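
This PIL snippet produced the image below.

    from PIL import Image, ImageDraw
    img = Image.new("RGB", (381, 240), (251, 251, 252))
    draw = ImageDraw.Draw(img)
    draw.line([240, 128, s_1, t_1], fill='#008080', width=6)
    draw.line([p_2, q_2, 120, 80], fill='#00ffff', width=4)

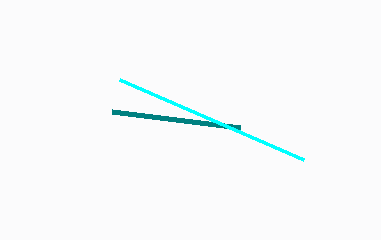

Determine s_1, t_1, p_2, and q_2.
s_1 = 112
t_1 = 112
p_2 = 304
q_2 = 160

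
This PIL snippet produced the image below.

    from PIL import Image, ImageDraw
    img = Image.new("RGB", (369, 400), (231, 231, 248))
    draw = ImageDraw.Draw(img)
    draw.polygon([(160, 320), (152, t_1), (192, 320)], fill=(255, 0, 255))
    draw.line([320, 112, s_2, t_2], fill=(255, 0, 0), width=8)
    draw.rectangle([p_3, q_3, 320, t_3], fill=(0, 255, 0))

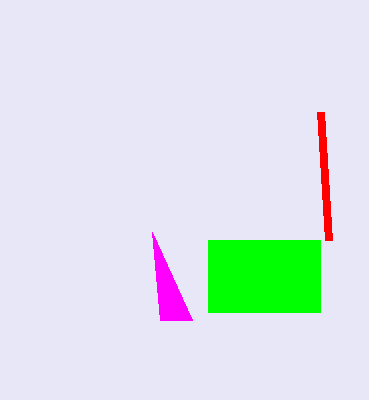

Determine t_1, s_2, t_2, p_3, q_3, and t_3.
t_1 = 232, s_2 = 328, t_2 = 240, p_3 = 208, q_3 = 240, t_3 = 312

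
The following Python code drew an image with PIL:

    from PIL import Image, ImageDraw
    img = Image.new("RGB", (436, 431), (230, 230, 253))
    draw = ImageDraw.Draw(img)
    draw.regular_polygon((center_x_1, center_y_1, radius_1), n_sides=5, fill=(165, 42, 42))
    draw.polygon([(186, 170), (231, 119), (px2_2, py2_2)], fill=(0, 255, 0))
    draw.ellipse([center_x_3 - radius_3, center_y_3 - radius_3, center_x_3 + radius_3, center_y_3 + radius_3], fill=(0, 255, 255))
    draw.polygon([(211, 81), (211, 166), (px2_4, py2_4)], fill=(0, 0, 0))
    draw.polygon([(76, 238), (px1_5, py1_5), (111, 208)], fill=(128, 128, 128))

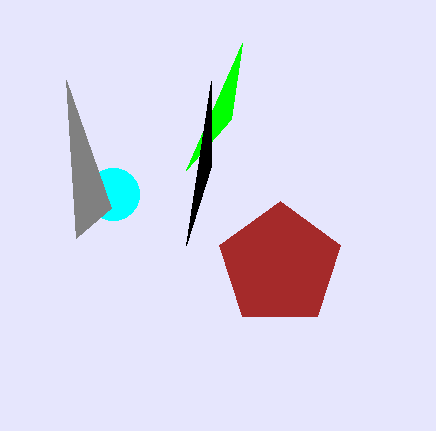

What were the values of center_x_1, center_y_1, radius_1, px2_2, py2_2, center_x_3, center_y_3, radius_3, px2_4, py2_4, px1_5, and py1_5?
center_x_1 = 280; center_y_1 = 265; radius_1 = 64; px2_2 = 242; py2_2 = 43; center_x_3 = 113; center_y_3 = 194; radius_3 = 26; px2_4 = 186; py2_4 = 245; px1_5 = 66; py1_5 = 80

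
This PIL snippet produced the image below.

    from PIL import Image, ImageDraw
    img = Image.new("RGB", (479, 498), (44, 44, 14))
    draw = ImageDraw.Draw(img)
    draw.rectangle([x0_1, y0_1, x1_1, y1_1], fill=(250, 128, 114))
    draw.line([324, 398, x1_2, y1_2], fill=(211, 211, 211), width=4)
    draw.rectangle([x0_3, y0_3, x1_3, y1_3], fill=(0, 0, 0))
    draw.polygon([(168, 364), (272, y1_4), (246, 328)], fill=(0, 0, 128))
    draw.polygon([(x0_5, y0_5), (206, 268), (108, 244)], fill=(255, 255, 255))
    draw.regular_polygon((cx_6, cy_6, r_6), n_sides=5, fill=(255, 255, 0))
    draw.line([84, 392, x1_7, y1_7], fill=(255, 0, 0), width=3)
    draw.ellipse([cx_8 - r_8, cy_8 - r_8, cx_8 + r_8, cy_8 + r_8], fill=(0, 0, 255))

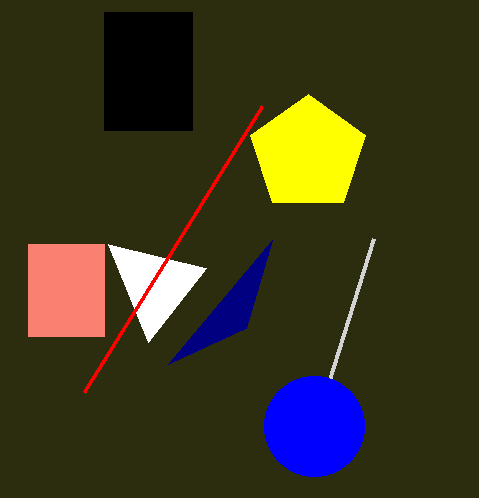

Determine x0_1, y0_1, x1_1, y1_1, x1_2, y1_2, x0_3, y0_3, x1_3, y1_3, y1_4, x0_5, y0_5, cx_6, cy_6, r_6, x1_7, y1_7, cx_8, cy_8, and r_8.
x0_1 = 28; y0_1 = 244; x1_1 = 104; y1_1 = 336; x1_2 = 374; y1_2 = 238; x0_3 = 104; y0_3 = 12; x1_3 = 192; y1_3 = 130; y1_4 = 240; x0_5 = 148; y0_5 = 342; cx_6 = 308; cy_6 = 154; r_6 = 60; x1_7 = 262; y1_7 = 106; cx_8 = 314; cy_8 = 426; r_8 = 50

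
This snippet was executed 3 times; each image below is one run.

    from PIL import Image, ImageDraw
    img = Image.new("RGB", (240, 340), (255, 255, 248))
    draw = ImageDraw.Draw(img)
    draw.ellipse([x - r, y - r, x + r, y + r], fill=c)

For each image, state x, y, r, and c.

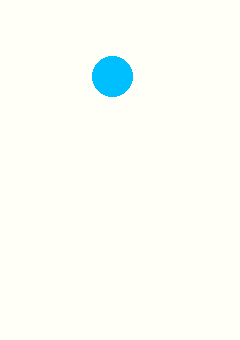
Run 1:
x = 112
y = 76
r = 20
c = 'deepskyblue'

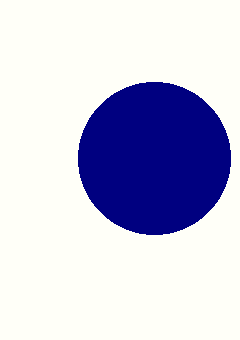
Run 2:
x = 154; y = 158; r = 76; c = 'navy'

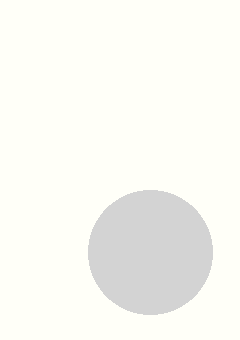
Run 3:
x = 150; y = 252; r = 62; c = 'lightgray'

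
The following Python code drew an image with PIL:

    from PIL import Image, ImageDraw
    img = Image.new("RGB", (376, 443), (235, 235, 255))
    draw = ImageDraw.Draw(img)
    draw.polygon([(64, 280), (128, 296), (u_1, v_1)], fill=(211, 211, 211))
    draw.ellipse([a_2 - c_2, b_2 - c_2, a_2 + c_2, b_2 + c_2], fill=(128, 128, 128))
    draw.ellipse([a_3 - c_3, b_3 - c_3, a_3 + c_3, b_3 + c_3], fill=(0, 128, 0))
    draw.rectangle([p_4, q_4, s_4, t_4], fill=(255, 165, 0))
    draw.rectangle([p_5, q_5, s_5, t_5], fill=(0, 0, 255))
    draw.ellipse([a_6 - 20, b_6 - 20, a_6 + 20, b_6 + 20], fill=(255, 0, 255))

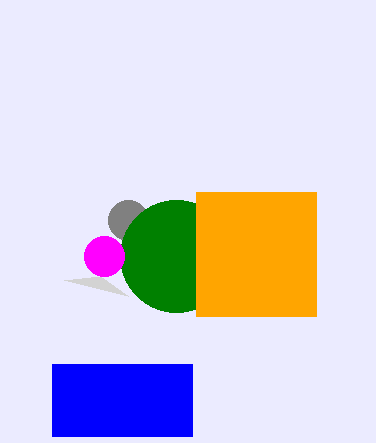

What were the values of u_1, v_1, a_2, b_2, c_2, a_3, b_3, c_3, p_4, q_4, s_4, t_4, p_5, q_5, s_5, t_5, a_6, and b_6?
u_1 = 100; v_1 = 276; a_2 = 128; b_2 = 220; c_2 = 20; a_3 = 176; b_3 = 256; c_3 = 56; p_4 = 196; q_4 = 192; s_4 = 316; t_4 = 316; p_5 = 52; q_5 = 364; s_5 = 192; t_5 = 436; a_6 = 104; b_6 = 256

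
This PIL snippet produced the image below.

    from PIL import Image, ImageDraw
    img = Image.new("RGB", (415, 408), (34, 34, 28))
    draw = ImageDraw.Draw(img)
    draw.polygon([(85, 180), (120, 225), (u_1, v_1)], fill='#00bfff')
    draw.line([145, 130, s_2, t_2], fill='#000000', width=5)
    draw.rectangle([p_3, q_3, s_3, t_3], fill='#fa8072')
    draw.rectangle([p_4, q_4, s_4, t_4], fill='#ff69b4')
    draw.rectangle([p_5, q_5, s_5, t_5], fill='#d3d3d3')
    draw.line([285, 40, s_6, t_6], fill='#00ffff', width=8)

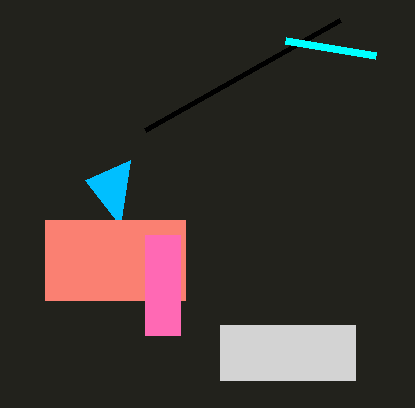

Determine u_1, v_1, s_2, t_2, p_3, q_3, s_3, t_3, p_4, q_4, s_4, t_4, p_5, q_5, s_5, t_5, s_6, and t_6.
u_1 = 130
v_1 = 160
s_2 = 340
t_2 = 20
p_3 = 45
q_3 = 220
s_3 = 185
t_3 = 300
p_4 = 145
q_4 = 235
s_4 = 180
t_4 = 335
p_5 = 220
q_5 = 325
s_5 = 355
t_5 = 380
s_6 = 375
t_6 = 55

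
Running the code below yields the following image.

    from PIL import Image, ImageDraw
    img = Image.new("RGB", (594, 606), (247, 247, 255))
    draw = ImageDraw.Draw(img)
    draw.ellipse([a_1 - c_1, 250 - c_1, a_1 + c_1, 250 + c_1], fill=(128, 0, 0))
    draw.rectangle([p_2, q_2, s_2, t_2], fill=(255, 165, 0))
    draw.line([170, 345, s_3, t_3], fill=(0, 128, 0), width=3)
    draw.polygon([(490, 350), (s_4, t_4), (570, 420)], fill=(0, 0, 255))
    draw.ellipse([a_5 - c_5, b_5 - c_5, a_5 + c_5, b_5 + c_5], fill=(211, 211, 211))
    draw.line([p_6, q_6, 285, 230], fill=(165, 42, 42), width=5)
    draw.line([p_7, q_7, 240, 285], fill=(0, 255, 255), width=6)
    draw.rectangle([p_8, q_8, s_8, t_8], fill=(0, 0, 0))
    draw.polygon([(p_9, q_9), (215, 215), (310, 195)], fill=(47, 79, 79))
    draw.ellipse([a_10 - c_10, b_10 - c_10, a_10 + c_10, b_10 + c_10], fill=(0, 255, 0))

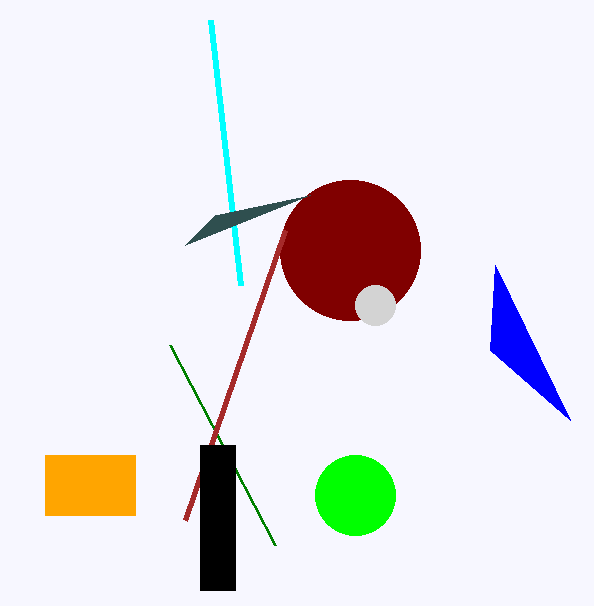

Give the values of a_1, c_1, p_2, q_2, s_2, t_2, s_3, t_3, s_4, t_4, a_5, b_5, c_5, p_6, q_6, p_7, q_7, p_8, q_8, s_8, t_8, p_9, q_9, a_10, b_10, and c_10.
a_1 = 350; c_1 = 70; p_2 = 45; q_2 = 455; s_2 = 135; t_2 = 515; s_3 = 275; t_3 = 545; s_4 = 495; t_4 = 265; a_5 = 375; b_5 = 305; c_5 = 20; p_6 = 185; q_6 = 520; p_7 = 210; q_7 = 20; p_8 = 200; q_8 = 445; s_8 = 235; t_8 = 590; p_9 = 185; q_9 = 245; a_10 = 355; b_10 = 495; c_10 = 40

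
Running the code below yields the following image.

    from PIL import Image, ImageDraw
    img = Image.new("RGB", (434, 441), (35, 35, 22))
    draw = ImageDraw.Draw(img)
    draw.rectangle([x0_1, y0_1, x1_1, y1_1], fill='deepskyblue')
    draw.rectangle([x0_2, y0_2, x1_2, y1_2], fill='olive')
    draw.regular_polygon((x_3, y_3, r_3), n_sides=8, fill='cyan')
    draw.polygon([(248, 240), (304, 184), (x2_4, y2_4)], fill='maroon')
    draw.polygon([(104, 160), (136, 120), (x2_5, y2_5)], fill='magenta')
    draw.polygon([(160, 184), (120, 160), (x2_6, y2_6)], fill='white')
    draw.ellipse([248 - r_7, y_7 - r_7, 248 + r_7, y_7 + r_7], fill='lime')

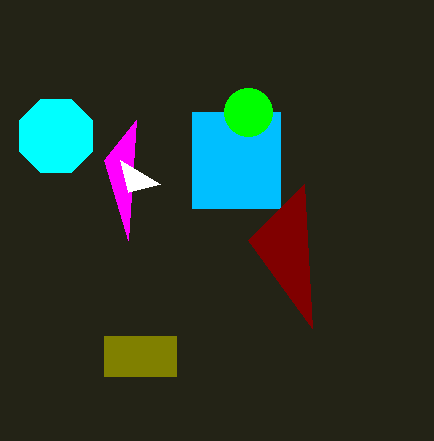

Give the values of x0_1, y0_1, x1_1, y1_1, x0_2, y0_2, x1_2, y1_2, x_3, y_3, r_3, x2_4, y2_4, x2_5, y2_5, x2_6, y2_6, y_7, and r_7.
x0_1 = 192, y0_1 = 112, x1_1 = 280, y1_1 = 208, x0_2 = 104, y0_2 = 336, x1_2 = 176, y1_2 = 376, x_3 = 56, y_3 = 136, r_3 = 40, x2_4 = 312, y2_4 = 328, x2_5 = 128, y2_5 = 240, x2_6 = 128, y2_6 = 192, y_7 = 112, r_7 = 24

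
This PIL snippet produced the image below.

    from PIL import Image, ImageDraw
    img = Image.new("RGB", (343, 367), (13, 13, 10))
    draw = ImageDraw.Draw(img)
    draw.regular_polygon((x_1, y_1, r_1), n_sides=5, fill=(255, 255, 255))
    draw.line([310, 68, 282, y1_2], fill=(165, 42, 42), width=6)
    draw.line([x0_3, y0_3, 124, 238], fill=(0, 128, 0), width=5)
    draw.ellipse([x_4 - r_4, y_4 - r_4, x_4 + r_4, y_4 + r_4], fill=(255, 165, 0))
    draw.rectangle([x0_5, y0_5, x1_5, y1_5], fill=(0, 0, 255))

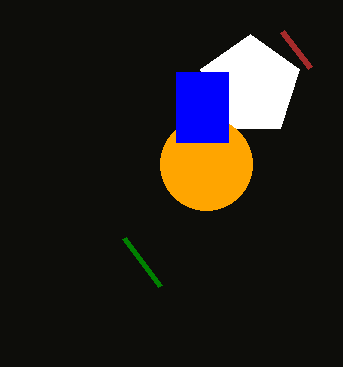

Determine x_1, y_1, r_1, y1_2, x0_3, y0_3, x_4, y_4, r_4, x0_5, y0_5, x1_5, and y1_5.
x_1 = 250, y_1 = 86, r_1 = 52, y1_2 = 32, x0_3 = 160, y0_3 = 286, x_4 = 206, y_4 = 164, r_4 = 46, x0_5 = 176, y0_5 = 72, x1_5 = 228, y1_5 = 142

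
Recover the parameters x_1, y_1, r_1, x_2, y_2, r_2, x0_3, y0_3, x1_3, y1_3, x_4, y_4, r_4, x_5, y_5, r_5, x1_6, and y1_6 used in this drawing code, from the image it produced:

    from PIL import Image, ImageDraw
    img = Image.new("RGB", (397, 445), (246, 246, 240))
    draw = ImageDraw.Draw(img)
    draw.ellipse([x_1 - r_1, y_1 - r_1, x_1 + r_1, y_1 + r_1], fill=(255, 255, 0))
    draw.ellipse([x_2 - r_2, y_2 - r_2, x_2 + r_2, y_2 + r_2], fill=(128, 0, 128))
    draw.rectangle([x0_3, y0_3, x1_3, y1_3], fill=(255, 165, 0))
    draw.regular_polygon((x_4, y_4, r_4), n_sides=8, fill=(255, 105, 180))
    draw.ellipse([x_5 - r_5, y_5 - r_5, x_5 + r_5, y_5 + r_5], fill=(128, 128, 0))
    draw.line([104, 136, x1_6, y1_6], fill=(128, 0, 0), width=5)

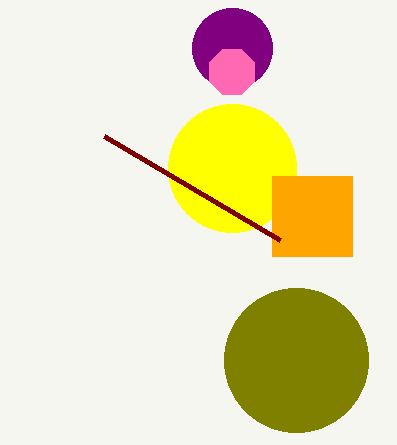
x_1 = 232; y_1 = 168; r_1 = 64; x_2 = 232; y_2 = 48; r_2 = 40; x0_3 = 272; y0_3 = 176; x1_3 = 352; y1_3 = 256; x_4 = 232; y_4 = 72; r_4 = 24; x_5 = 296; y_5 = 360; r_5 = 72; x1_6 = 280; y1_6 = 240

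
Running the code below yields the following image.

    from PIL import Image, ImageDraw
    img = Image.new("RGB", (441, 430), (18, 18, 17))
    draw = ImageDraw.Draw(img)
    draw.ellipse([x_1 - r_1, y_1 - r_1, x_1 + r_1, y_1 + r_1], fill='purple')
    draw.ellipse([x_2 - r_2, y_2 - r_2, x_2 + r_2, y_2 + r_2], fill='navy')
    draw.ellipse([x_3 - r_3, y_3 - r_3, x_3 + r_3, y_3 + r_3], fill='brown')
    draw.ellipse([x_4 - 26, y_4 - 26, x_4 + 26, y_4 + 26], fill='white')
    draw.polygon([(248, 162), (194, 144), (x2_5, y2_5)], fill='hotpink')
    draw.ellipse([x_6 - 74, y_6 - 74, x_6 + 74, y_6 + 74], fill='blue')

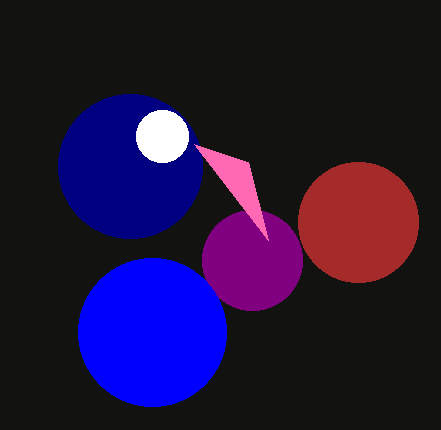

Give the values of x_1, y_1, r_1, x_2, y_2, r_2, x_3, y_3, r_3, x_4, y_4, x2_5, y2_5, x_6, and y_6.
x_1 = 252; y_1 = 260; r_1 = 50; x_2 = 130; y_2 = 166; r_2 = 72; x_3 = 358; y_3 = 222; r_3 = 60; x_4 = 162; y_4 = 136; x2_5 = 268; y2_5 = 240; x_6 = 152; y_6 = 332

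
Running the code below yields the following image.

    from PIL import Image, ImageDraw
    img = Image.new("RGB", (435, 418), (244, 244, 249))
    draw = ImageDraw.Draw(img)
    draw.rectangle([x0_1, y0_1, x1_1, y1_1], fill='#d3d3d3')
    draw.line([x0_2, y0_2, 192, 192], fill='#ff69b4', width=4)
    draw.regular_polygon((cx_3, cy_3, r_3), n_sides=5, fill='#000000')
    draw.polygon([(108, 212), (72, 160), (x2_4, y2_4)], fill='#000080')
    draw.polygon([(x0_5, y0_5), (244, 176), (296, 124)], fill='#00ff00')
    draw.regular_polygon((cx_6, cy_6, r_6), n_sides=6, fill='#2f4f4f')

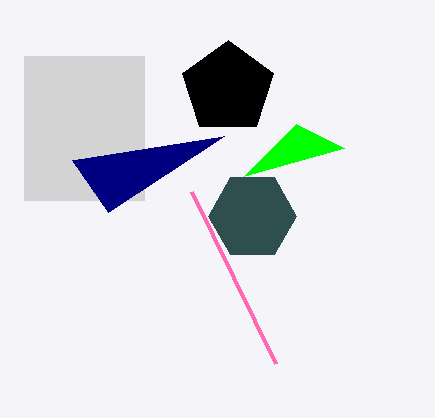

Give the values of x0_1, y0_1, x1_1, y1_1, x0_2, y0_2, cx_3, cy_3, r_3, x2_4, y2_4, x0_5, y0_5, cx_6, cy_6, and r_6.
x0_1 = 24
y0_1 = 56
x1_1 = 144
y1_1 = 200
x0_2 = 276
y0_2 = 364
cx_3 = 228
cy_3 = 88
r_3 = 48
x2_4 = 224
y2_4 = 136
x0_5 = 344
y0_5 = 148
cx_6 = 252
cy_6 = 216
r_6 = 44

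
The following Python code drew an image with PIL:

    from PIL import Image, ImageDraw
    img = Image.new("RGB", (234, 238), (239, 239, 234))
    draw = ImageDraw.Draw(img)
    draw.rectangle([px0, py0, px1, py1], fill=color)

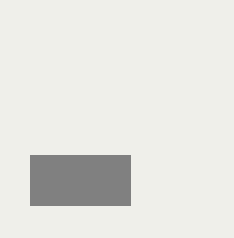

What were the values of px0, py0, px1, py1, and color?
px0 = 30, py0 = 155, px1 = 130, py1 = 205, color = 'gray'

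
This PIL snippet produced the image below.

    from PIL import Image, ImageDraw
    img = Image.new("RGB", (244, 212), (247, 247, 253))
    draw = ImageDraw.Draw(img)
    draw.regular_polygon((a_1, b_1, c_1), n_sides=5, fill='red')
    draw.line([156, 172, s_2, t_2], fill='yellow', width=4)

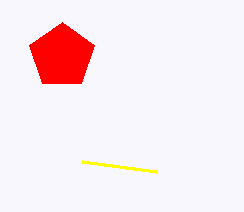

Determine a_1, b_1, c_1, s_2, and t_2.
a_1 = 62
b_1 = 56
c_1 = 34
s_2 = 82
t_2 = 162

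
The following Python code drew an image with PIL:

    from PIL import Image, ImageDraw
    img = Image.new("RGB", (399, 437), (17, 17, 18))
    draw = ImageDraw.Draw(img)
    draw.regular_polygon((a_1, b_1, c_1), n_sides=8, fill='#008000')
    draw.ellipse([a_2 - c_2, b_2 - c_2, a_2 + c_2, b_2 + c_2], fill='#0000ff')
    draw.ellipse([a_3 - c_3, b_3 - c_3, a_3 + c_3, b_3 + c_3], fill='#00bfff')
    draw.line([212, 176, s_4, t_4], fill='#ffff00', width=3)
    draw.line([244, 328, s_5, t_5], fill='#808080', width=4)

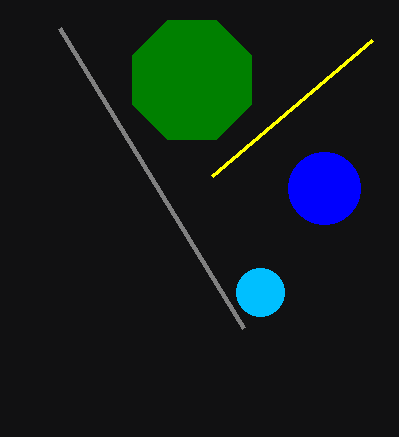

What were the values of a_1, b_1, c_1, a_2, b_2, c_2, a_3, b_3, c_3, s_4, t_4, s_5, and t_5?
a_1 = 192, b_1 = 80, c_1 = 64, a_2 = 324, b_2 = 188, c_2 = 36, a_3 = 260, b_3 = 292, c_3 = 24, s_4 = 372, t_4 = 40, s_5 = 60, t_5 = 28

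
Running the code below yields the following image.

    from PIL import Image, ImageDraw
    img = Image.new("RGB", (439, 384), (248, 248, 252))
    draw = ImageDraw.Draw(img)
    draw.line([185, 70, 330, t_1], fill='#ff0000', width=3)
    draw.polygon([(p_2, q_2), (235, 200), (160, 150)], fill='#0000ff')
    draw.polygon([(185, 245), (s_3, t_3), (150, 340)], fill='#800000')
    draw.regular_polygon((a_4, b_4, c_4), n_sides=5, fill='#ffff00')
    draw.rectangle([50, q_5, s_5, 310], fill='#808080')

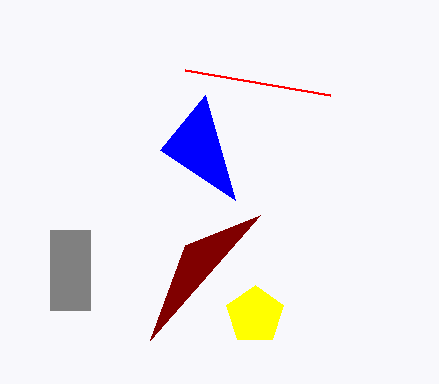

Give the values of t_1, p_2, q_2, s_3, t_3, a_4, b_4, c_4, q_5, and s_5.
t_1 = 95; p_2 = 205; q_2 = 95; s_3 = 260; t_3 = 215; a_4 = 255; b_4 = 315; c_4 = 30; q_5 = 230; s_5 = 90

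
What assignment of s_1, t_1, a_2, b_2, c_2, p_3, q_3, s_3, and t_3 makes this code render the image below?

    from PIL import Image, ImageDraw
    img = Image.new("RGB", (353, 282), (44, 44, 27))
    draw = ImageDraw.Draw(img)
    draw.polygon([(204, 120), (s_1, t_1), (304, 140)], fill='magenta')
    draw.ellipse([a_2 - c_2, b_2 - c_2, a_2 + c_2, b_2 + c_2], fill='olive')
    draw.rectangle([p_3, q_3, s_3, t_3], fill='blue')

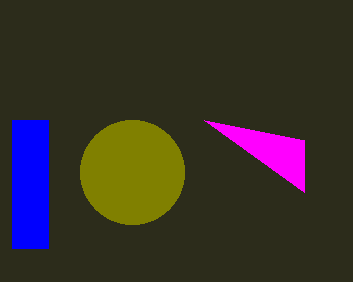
s_1 = 304, t_1 = 192, a_2 = 132, b_2 = 172, c_2 = 52, p_3 = 12, q_3 = 120, s_3 = 48, t_3 = 248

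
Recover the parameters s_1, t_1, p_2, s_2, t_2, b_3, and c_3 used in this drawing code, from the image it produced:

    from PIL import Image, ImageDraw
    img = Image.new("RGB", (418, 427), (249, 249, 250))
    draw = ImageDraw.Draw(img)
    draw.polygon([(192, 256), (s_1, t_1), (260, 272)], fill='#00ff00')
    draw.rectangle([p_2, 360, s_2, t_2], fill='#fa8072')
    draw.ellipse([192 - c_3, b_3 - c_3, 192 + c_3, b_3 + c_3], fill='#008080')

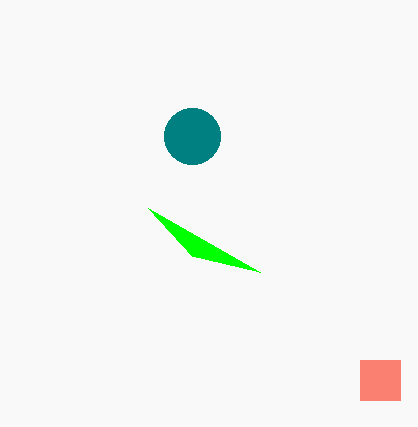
s_1 = 148
t_1 = 208
p_2 = 360
s_2 = 400
t_2 = 400
b_3 = 136
c_3 = 28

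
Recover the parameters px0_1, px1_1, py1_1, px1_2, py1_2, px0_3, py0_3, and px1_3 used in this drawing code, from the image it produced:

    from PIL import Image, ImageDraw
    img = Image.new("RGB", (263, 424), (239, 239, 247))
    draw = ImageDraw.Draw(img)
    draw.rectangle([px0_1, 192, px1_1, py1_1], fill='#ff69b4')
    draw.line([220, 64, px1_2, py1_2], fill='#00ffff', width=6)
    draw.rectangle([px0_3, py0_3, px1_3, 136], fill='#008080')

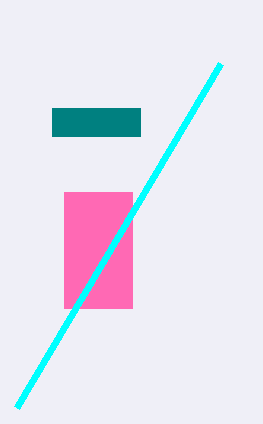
px0_1 = 64; px1_1 = 132; py1_1 = 308; px1_2 = 16; py1_2 = 408; px0_3 = 52; py0_3 = 108; px1_3 = 140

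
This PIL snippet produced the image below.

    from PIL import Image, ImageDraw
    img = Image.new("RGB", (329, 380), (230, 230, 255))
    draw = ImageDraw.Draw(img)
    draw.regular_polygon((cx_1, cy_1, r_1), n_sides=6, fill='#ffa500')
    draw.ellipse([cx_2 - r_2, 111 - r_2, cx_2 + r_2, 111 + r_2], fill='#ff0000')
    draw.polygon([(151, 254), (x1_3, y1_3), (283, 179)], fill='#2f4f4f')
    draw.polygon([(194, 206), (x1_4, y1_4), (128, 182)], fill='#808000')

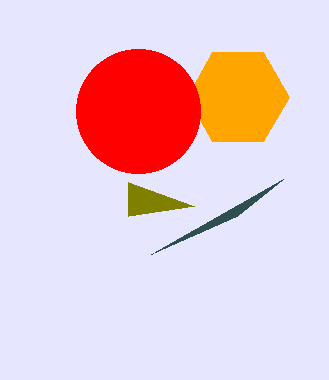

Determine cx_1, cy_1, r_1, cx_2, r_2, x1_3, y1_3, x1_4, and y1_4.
cx_1 = 238; cy_1 = 97; r_1 = 51; cx_2 = 138; r_2 = 62; x1_3 = 237; y1_3 = 216; x1_4 = 128; y1_4 = 216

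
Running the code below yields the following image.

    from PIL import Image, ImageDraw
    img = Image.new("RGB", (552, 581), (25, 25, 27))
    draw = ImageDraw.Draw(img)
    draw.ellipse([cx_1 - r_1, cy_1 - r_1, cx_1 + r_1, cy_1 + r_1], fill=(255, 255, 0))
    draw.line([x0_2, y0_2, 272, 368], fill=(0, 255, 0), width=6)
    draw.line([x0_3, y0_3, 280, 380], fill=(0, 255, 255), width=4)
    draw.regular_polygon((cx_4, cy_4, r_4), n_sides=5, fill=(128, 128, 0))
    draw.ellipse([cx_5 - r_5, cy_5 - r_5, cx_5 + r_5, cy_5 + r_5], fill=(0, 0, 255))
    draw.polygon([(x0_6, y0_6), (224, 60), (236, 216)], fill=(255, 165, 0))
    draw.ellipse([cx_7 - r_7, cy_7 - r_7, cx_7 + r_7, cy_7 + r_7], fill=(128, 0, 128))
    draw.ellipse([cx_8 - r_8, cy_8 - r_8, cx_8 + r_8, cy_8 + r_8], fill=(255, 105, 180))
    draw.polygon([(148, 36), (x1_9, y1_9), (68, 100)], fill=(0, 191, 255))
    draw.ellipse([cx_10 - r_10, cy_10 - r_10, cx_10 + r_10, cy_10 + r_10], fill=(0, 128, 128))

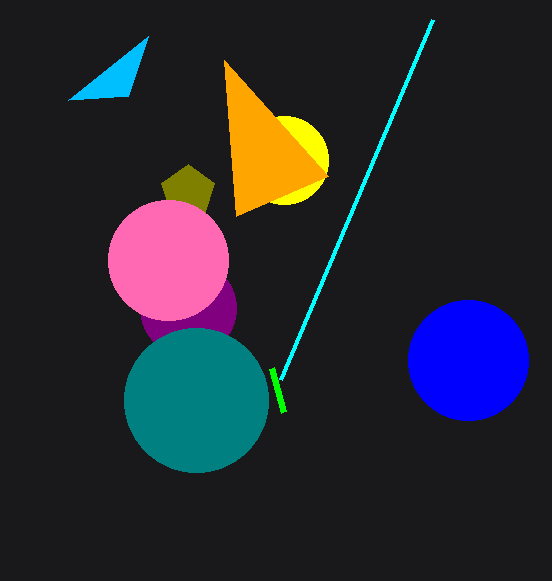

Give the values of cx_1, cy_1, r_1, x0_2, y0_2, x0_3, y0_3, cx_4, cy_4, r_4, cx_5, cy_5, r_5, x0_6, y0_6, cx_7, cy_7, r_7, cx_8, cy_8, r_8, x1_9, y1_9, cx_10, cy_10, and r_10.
cx_1 = 284, cy_1 = 160, r_1 = 44, x0_2 = 284, y0_2 = 412, x0_3 = 432, y0_3 = 20, cx_4 = 188, cy_4 = 192, r_4 = 28, cx_5 = 468, cy_5 = 360, r_5 = 60, x0_6 = 328, y0_6 = 176, cx_7 = 188, cy_7 = 308, r_7 = 48, cx_8 = 168, cy_8 = 260, r_8 = 60, x1_9 = 128, y1_9 = 96, cx_10 = 196, cy_10 = 400, r_10 = 72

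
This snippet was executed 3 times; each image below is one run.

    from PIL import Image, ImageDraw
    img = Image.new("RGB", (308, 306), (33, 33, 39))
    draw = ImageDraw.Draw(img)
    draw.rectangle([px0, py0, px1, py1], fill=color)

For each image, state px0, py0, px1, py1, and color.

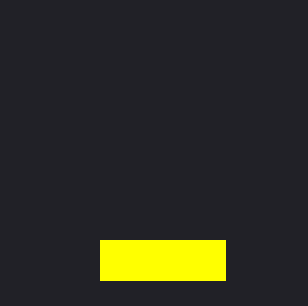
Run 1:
px0 = 100
py0 = 240
px1 = 225
py1 = 280
color = 'yellow'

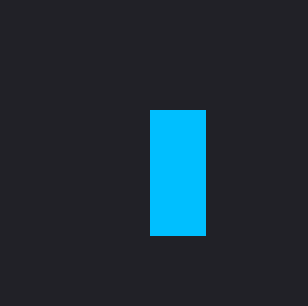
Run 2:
px0 = 150
py0 = 110
px1 = 205
py1 = 235
color = 'deepskyblue'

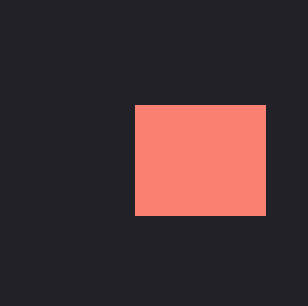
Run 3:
px0 = 135, py0 = 105, px1 = 265, py1 = 215, color = 'salmon'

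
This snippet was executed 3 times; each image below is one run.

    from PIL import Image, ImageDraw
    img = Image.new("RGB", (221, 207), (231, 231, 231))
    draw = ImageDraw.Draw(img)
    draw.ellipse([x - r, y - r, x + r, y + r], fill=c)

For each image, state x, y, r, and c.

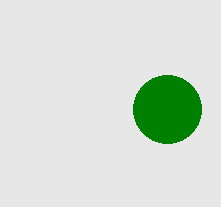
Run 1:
x = 167, y = 109, r = 34, c = 'green'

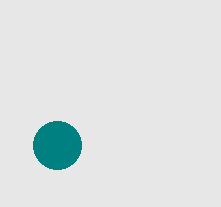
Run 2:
x = 57; y = 145; r = 24; c = 'teal'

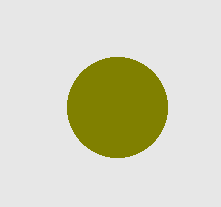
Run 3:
x = 117; y = 107; r = 50; c = 'olive'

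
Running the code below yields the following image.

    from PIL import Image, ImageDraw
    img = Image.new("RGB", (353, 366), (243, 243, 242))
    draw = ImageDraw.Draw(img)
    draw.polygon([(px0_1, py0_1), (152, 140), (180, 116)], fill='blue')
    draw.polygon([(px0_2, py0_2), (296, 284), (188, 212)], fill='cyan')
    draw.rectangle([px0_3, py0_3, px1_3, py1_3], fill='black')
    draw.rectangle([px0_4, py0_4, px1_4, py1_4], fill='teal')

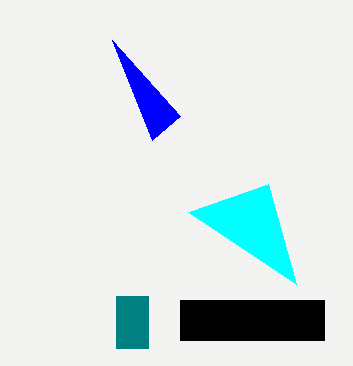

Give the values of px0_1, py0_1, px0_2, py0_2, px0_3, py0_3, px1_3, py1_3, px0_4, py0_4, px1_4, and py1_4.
px0_1 = 112, py0_1 = 40, px0_2 = 268, py0_2 = 184, px0_3 = 180, py0_3 = 300, px1_3 = 324, py1_3 = 340, px0_4 = 116, py0_4 = 296, px1_4 = 148, py1_4 = 348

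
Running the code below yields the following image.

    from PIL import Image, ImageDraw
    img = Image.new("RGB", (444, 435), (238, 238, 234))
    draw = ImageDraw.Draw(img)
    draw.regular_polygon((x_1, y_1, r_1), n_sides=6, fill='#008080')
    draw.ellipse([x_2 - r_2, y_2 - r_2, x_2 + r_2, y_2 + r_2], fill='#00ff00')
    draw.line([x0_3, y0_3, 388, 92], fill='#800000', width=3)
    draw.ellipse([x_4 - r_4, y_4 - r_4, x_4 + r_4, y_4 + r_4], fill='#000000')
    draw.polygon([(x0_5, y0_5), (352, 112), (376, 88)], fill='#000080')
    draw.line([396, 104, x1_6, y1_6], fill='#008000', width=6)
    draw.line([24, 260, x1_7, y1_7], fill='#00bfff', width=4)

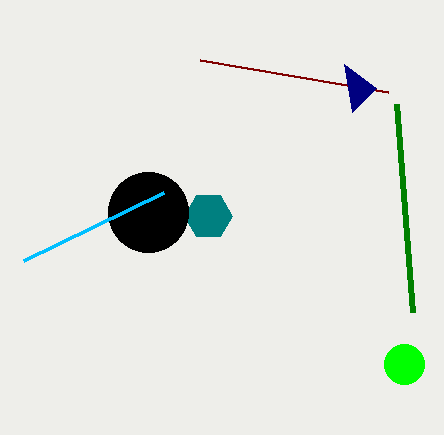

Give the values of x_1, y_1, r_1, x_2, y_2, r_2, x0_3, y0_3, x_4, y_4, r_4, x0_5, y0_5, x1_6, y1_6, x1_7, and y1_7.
x_1 = 208; y_1 = 216; r_1 = 24; x_2 = 404; y_2 = 364; r_2 = 20; x0_3 = 200; y0_3 = 60; x_4 = 148; y_4 = 212; r_4 = 40; x0_5 = 344; y0_5 = 64; x1_6 = 412; y1_6 = 312; x1_7 = 164; y1_7 = 192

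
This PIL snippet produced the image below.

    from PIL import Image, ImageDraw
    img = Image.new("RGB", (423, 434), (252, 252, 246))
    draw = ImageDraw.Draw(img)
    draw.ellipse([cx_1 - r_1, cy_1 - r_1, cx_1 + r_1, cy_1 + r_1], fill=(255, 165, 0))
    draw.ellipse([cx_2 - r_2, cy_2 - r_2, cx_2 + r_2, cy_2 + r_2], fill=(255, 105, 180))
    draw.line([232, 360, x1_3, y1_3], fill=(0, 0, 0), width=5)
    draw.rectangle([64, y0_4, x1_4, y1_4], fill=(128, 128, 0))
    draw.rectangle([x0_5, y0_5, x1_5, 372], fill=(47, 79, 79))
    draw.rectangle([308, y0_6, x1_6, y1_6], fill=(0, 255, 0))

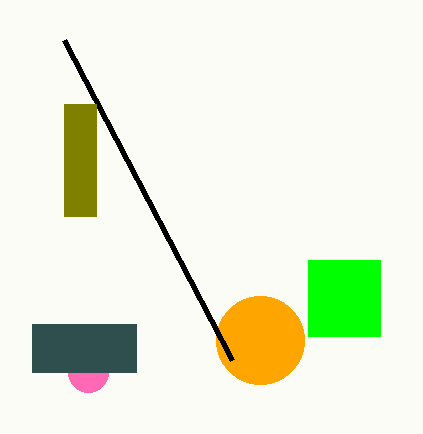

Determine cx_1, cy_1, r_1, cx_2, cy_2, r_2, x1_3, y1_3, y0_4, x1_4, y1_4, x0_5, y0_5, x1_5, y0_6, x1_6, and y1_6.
cx_1 = 260
cy_1 = 340
r_1 = 44
cx_2 = 88
cy_2 = 372
r_2 = 20
x1_3 = 64
y1_3 = 40
y0_4 = 104
x1_4 = 96
y1_4 = 216
x0_5 = 32
y0_5 = 324
x1_5 = 136
y0_6 = 260
x1_6 = 380
y1_6 = 336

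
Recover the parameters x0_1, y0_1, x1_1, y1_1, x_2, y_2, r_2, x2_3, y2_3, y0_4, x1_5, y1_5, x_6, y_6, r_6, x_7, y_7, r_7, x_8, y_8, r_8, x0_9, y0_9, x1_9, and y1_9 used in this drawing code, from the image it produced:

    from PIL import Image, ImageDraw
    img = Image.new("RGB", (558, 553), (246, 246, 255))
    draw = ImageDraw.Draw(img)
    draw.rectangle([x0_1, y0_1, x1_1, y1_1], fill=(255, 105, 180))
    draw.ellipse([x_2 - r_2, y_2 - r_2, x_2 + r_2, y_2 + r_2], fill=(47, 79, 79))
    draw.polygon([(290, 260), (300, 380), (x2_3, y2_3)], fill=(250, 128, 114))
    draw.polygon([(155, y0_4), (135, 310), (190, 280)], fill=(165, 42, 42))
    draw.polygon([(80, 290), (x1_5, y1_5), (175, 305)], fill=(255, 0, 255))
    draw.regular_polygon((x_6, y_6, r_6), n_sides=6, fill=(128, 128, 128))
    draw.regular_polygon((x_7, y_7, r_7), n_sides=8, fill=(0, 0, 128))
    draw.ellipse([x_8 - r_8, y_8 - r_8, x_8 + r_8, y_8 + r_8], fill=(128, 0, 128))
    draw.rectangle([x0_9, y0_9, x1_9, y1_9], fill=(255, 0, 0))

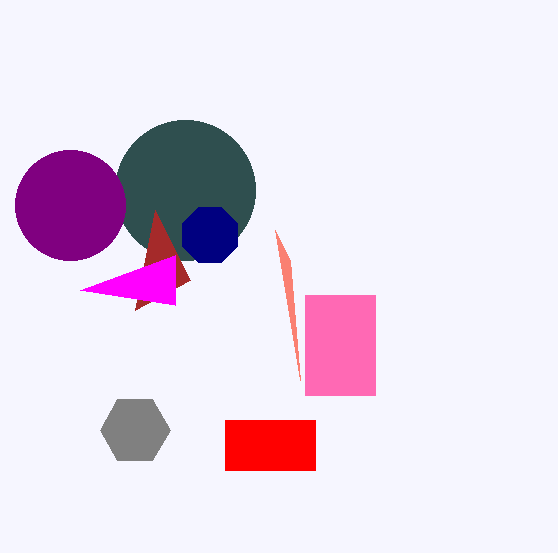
x0_1 = 305; y0_1 = 295; x1_1 = 375; y1_1 = 395; x_2 = 185; y_2 = 190; r_2 = 70; x2_3 = 275; y2_3 = 230; y0_4 = 210; x1_5 = 175; y1_5 = 255; x_6 = 135; y_6 = 430; r_6 = 35; x_7 = 210; y_7 = 235; r_7 = 30; x_8 = 70; y_8 = 205; r_8 = 55; x0_9 = 225; y0_9 = 420; x1_9 = 315; y1_9 = 470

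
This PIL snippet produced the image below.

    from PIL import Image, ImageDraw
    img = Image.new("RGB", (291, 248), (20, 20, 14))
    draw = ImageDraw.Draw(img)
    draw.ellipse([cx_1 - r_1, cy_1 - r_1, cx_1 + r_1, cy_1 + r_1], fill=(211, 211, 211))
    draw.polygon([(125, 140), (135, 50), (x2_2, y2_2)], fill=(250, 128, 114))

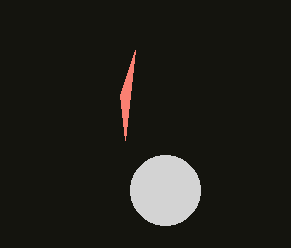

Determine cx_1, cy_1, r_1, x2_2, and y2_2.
cx_1 = 165
cy_1 = 190
r_1 = 35
x2_2 = 120
y2_2 = 95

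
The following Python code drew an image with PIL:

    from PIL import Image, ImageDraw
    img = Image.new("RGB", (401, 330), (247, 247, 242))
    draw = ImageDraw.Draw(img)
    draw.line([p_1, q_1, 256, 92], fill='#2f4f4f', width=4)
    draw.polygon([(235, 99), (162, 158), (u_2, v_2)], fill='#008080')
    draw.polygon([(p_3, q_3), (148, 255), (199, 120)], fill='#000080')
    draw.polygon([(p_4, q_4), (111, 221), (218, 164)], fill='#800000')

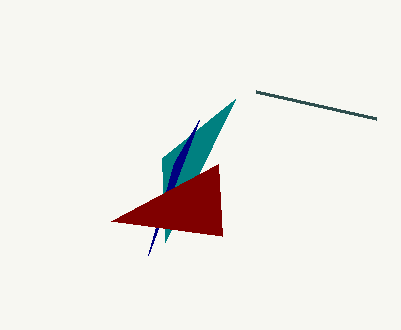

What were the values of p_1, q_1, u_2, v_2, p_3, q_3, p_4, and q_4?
p_1 = 376, q_1 = 119, u_2 = 165, v_2 = 242, p_3 = 174, q_3 = 163, p_4 = 222, q_4 = 236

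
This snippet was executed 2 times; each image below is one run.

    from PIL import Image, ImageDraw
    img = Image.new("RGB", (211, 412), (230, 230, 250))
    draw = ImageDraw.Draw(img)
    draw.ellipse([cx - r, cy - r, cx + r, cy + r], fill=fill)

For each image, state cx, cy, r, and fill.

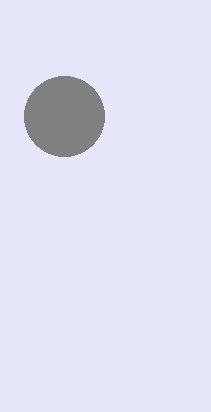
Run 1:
cx = 64
cy = 116
r = 40
fill = 'gray'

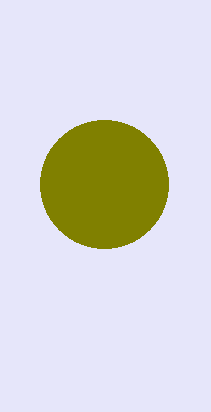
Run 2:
cx = 104; cy = 184; r = 64; fill = 'olive'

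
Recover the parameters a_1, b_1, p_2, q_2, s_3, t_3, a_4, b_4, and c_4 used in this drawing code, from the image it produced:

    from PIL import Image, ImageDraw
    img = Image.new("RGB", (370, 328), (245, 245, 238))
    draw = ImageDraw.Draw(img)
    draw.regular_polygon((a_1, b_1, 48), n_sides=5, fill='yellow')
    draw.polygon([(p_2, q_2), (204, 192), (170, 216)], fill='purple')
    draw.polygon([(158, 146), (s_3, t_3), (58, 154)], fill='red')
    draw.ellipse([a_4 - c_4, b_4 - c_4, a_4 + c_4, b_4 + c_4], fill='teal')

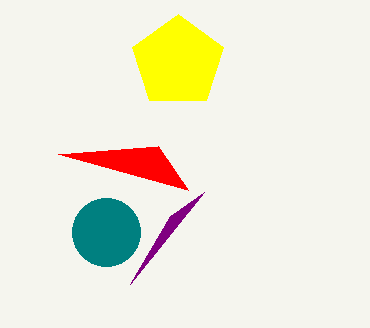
a_1 = 178
b_1 = 62
p_2 = 130
q_2 = 284
s_3 = 188
t_3 = 190
a_4 = 106
b_4 = 232
c_4 = 34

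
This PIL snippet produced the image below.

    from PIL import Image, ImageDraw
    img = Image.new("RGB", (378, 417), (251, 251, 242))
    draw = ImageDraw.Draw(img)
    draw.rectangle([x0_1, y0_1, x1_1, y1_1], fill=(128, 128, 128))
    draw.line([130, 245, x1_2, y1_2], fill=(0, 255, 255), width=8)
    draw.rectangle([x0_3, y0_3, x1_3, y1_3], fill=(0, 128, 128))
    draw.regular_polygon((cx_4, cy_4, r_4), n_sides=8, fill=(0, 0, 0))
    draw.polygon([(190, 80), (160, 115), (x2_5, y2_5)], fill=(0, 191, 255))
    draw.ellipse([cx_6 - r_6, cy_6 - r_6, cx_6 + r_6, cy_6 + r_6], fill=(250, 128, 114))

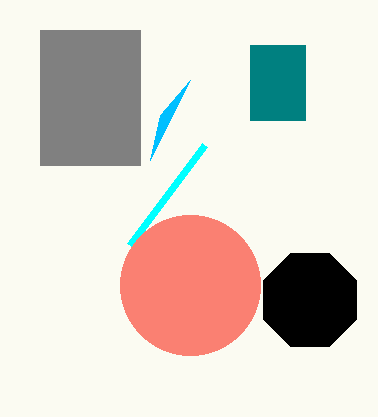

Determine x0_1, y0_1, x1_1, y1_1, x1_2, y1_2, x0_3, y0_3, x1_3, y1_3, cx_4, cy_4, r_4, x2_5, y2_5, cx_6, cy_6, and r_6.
x0_1 = 40; y0_1 = 30; x1_1 = 140; y1_1 = 165; x1_2 = 205; y1_2 = 145; x0_3 = 250; y0_3 = 45; x1_3 = 305; y1_3 = 120; cx_4 = 310; cy_4 = 300; r_4 = 50; x2_5 = 150; y2_5 = 160; cx_6 = 190; cy_6 = 285; r_6 = 70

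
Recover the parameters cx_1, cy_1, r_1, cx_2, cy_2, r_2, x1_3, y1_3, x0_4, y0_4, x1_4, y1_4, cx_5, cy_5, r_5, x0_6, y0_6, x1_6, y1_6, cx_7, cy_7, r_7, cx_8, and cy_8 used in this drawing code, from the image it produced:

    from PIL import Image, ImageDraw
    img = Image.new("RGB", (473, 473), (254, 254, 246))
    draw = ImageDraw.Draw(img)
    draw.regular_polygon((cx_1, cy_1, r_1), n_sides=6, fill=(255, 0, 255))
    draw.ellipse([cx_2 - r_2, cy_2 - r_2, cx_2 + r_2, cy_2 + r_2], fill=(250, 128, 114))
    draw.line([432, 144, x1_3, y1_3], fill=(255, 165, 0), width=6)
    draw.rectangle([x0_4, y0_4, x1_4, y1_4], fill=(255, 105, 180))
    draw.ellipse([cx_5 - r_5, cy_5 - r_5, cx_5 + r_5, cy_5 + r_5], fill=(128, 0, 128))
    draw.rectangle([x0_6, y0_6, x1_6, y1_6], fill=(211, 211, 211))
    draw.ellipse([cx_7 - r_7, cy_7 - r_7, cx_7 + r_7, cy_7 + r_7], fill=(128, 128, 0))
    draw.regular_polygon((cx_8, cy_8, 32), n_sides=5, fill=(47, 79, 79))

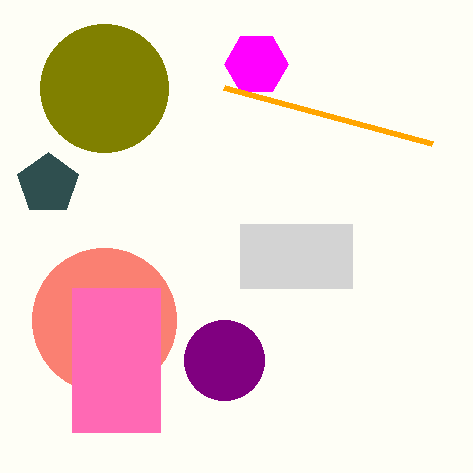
cx_1 = 256, cy_1 = 64, r_1 = 32, cx_2 = 104, cy_2 = 320, r_2 = 72, x1_3 = 224, y1_3 = 88, x0_4 = 72, y0_4 = 288, x1_4 = 160, y1_4 = 432, cx_5 = 224, cy_5 = 360, r_5 = 40, x0_6 = 240, y0_6 = 224, x1_6 = 352, y1_6 = 288, cx_7 = 104, cy_7 = 88, r_7 = 64, cx_8 = 48, cy_8 = 184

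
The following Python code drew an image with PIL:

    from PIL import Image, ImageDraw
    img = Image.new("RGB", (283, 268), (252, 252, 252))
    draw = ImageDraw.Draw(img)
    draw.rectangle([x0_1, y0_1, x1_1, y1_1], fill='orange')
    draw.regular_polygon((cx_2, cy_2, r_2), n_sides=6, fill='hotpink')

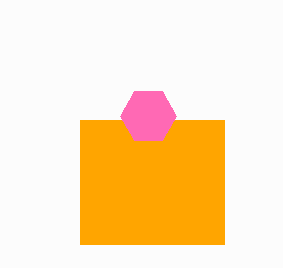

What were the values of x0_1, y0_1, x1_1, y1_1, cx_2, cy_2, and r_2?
x0_1 = 80
y0_1 = 120
x1_1 = 224
y1_1 = 244
cx_2 = 148
cy_2 = 116
r_2 = 28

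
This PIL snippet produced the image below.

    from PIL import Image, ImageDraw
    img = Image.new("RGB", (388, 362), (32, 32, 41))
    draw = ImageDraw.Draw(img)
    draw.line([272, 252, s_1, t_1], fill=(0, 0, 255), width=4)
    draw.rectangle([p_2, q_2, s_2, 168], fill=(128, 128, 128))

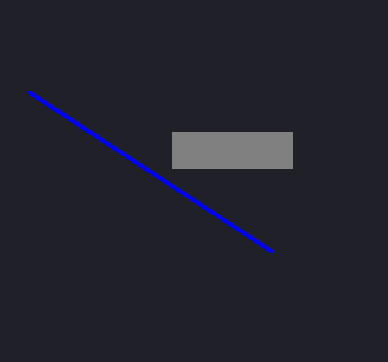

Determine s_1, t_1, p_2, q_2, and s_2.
s_1 = 28; t_1 = 92; p_2 = 172; q_2 = 132; s_2 = 292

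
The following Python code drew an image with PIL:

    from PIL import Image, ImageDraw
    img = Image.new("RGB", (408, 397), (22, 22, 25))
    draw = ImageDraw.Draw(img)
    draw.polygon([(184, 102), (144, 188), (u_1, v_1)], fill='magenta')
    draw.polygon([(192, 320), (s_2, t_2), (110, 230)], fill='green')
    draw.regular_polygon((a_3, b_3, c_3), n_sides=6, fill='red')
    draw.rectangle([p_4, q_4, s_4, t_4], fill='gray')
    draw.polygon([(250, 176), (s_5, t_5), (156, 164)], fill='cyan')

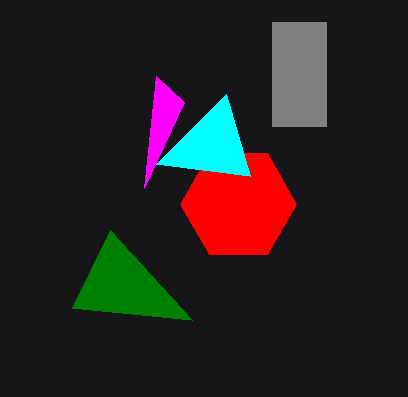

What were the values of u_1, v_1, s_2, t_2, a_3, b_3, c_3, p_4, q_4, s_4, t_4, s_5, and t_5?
u_1 = 156, v_1 = 76, s_2 = 72, t_2 = 308, a_3 = 238, b_3 = 204, c_3 = 58, p_4 = 272, q_4 = 22, s_4 = 326, t_4 = 126, s_5 = 226, t_5 = 94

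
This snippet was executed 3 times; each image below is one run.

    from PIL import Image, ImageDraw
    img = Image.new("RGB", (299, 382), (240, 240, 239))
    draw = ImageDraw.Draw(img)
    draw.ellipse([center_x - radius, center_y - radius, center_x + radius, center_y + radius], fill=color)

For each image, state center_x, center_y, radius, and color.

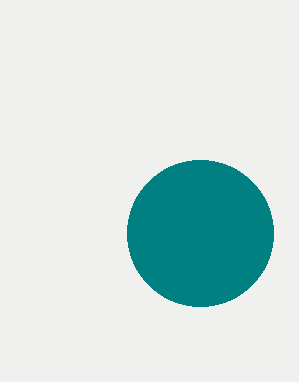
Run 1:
center_x = 200
center_y = 233
radius = 73
color = 'teal'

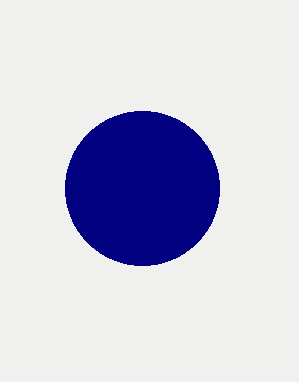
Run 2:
center_x = 142
center_y = 188
radius = 77
color = 'navy'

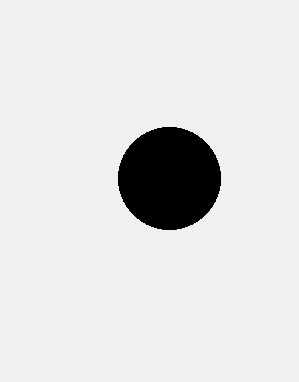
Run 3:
center_x = 169; center_y = 178; radius = 51; color = 'black'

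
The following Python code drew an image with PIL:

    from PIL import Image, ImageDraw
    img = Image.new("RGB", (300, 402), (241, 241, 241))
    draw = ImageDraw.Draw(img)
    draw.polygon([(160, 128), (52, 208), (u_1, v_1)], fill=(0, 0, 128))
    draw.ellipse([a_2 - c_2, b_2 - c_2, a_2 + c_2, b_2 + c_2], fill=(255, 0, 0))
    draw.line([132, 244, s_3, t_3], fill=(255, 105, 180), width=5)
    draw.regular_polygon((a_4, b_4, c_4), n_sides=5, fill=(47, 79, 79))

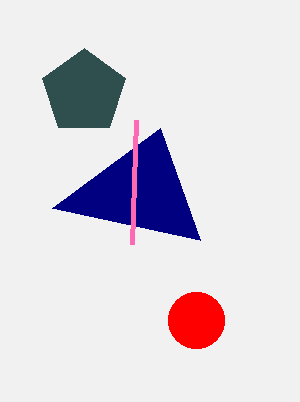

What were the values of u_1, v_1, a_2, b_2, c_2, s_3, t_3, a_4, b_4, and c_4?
u_1 = 200, v_1 = 240, a_2 = 196, b_2 = 320, c_2 = 28, s_3 = 136, t_3 = 120, a_4 = 84, b_4 = 92, c_4 = 44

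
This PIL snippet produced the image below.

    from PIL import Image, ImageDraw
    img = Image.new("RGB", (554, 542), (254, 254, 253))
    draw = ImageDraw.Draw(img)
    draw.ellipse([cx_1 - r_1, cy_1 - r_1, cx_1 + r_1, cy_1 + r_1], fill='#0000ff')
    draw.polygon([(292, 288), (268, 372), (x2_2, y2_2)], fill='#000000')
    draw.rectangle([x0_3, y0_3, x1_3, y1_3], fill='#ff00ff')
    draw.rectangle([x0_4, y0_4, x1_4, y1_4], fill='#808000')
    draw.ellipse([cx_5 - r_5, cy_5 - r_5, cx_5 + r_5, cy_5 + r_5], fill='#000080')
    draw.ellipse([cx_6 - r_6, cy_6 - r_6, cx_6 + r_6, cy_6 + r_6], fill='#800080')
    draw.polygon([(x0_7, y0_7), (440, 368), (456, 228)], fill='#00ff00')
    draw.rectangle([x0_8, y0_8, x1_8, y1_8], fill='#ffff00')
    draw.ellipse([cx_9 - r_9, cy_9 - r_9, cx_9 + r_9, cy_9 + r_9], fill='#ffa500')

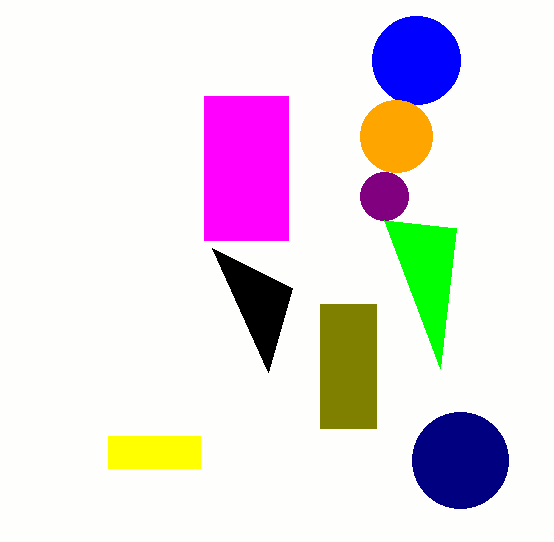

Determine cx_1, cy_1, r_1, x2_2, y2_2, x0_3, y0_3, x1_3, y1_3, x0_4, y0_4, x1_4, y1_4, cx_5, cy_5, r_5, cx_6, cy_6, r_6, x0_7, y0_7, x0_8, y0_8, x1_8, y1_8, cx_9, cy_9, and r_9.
cx_1 = 416; cy_1 = 60; r_1 = 44; x2_2 = 212; y2_2 = 248; x0_3 = 204; y0_3 = 96; x1_3 = 288; y1_3 = 240; x0_4 = 320; y0_4 = 304; x1_4 = 376; y1_4 = 428; cx_5 = 460; cy_5 = 460; r_5 = 48; cx_6 = 384; cy_6 = 196; r_6 = 24; x0_7 = 384; y0_7 = 220; x0_8 = 108; y0_8 = 436; x1_8 = 200; y1_8 = 468; cx_9 = 396; cy_9 = 136; r_9 = 36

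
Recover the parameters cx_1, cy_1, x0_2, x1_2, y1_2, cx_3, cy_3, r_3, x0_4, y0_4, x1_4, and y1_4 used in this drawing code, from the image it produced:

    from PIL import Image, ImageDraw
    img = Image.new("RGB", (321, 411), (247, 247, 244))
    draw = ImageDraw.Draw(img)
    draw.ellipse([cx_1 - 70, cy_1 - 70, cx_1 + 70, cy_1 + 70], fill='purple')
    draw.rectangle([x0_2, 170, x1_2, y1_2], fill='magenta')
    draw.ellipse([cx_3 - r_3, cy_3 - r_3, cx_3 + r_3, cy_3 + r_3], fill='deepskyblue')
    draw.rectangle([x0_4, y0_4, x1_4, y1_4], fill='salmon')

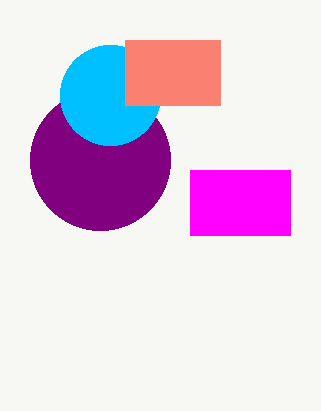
cx_1 = 100; cy_1 = 160; x0_2 = 190; x1_2 = 290; y1_2 = 235; cx_3 = 110; cy_3 = 95; r_3 = 50; x0_4 = 125; y0_4 = 40; x1_4 = 220; y1_4 = 105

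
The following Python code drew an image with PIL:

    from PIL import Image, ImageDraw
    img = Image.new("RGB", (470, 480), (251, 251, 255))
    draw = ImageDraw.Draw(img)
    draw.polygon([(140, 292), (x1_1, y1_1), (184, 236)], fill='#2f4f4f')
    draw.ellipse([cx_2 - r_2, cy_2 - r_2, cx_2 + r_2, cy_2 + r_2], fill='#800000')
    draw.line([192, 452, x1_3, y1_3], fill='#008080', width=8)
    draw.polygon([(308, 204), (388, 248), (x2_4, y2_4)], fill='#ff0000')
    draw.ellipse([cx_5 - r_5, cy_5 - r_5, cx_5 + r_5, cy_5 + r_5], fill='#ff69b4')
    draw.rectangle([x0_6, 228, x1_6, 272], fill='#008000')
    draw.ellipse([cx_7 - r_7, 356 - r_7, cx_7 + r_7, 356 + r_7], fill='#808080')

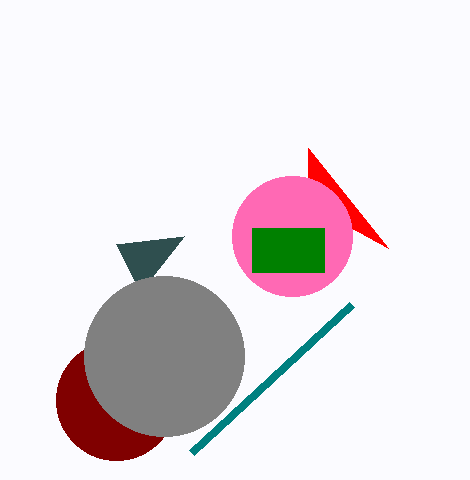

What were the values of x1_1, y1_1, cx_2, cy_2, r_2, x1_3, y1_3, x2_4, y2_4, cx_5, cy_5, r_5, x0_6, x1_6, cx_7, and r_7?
x1_1 = 116; y1_1 = 244; cx_2 = 116; cy_2 = 400; r_2 = 60; x1_3 = 352; y1_3 = 304; x2_4 = 308; y2_4 = 148; cx_5 = 292; cy_5 = 236; r_5 = 60; x0_6 = 252; x1_6 = 324; cx_7 = 164; r_7 = 80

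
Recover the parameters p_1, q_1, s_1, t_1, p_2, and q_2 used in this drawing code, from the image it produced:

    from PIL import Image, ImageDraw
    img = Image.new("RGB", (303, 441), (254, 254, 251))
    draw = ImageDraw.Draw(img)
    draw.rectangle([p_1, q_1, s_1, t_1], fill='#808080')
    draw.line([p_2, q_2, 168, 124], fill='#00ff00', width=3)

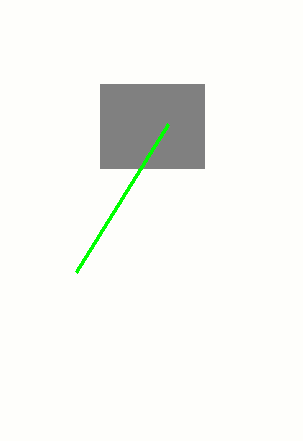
p_1 = 100
q_1 = 84
s_1 = 204
t_1 = 168
p_2 = 76
q_2 = 272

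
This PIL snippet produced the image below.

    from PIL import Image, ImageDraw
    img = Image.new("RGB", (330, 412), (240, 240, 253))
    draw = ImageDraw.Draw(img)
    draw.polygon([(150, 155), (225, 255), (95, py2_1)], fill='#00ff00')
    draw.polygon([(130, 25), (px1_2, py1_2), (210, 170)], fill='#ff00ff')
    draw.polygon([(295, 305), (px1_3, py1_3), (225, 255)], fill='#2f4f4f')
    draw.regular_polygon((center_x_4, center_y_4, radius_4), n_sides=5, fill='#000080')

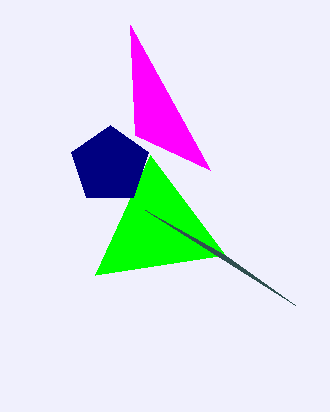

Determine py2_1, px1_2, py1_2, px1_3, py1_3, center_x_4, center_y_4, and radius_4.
py2_1 = 275
px1_2 = 135
py1_2 = 135
px1_3 = 145
py1_3 = 210
center_x_4 = 110
center_y_4 = 165
radius_4 = 40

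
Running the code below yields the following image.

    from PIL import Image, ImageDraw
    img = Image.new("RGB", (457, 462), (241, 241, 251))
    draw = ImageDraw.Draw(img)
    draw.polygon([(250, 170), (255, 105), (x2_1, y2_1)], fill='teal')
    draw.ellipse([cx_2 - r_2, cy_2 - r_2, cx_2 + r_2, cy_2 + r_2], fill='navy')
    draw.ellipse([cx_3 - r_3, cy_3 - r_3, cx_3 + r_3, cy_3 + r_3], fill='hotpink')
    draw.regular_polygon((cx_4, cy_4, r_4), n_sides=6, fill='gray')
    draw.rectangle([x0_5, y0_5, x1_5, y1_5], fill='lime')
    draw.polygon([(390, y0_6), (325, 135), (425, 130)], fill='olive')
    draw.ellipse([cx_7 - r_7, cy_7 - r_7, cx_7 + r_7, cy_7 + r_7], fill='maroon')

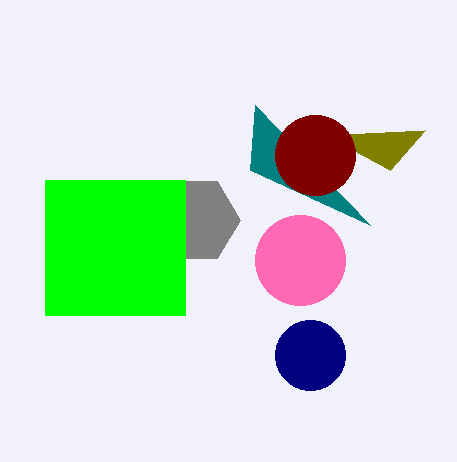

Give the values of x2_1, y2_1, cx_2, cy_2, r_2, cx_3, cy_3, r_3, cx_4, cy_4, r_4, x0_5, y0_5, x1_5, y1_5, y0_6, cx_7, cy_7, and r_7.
x2_1 = 370
y2_1 = 225
cx_2 = 310
cy_2 = 355
r_2 = 35
cx_3 = 300
cy_3 = 260
r_3 = 45
cx_4 = 195
cy_4 = 220
r_4 = 45
x0_5 = 45
y0_5 = 180
x1_5 = 185
y1_5 = 315
y0_6 = 170
cx_7 = 315
cy_7 = 155
r_7 = 40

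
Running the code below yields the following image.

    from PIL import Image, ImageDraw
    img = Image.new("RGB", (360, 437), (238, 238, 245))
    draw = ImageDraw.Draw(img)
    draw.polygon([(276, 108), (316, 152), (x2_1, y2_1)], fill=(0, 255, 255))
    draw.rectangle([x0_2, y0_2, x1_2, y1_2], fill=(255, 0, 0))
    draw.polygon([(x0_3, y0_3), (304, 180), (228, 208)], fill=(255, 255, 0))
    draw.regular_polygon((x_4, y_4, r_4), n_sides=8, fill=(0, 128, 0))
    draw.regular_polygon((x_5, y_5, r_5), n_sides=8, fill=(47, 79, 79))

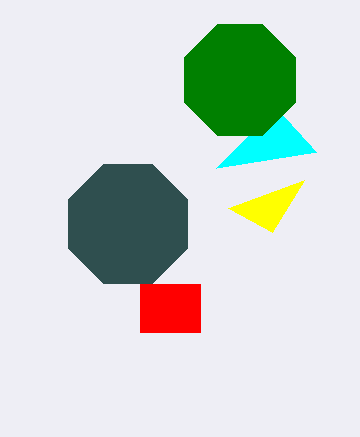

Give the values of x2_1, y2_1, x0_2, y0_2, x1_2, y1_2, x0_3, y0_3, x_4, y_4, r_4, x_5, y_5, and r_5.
x2_1 = 216
y2_1 = 168
x0_2 = 140
y0_2 = 284
x1_2 = 200
y1_2 = 332
x0_3 = 272
y0_3 = 232
x_4 = 240
y_4 = 80
r_4 = 60
x_5 = 128
y_5 = 224
r_5 = 64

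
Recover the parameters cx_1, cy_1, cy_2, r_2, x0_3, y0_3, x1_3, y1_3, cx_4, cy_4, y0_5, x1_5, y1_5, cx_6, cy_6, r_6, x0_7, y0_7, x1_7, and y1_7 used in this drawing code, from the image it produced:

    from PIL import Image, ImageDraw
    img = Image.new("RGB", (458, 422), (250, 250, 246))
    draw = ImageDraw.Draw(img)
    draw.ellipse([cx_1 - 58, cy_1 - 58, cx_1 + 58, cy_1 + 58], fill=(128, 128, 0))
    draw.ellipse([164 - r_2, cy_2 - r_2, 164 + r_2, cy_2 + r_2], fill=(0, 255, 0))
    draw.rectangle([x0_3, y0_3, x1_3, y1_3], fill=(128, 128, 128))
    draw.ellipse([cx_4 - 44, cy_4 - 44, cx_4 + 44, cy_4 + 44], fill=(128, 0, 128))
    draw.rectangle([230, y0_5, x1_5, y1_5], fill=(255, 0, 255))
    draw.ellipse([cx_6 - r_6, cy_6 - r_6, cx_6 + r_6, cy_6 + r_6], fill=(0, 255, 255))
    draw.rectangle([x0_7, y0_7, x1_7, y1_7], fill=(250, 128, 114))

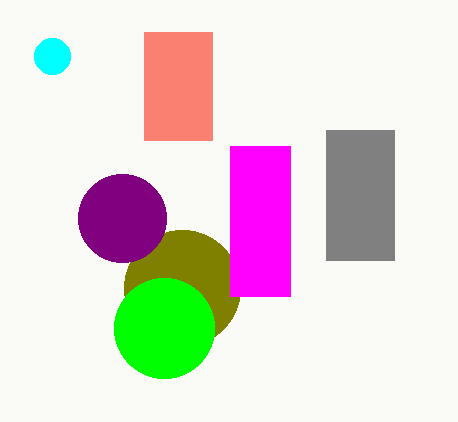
cx_1 = 182, cy_1 = 288, cy_2 = 328, r_2 = 50, x0_3 = 326, y0_3 = 130, x1_3 = 394, y1_3 = 260, cx_4 = 122, cy_4 = 218, y0_5 = 146, x1_5 = 290, y1_5 = 296, cx_6 = 52, cy_6 = 56, r_6 = 18, x0_7 = 144, y0_7 = 32, x1_7 = 212, y1_7 = 140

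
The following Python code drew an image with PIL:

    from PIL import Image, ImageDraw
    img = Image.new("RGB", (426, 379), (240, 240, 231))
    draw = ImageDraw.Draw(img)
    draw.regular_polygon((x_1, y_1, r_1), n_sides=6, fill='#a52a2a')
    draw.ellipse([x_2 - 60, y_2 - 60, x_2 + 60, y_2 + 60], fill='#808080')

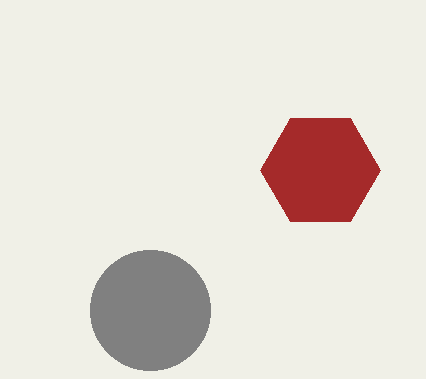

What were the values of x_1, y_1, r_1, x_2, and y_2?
x_1 = 320
y_1 = 170
r_1 = 60
x_2 = 150
y_2 = 310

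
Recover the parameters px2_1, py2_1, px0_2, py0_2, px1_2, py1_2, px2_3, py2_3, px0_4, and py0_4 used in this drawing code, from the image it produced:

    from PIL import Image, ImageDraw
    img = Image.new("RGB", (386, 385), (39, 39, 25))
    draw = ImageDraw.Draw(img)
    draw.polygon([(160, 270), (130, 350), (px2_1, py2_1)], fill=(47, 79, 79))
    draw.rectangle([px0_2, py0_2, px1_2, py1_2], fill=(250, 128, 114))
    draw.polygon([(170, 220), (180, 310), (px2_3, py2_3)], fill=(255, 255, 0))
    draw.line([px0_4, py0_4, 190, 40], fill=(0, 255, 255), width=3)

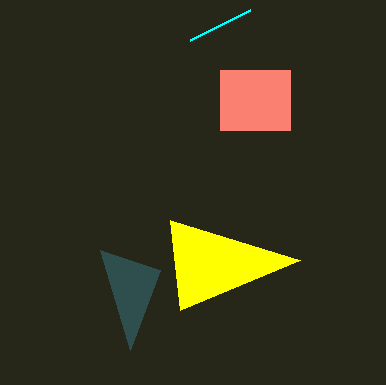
px2_1 = 100; py2_1 = 250; px0_2 = 220; py0_2 = 70; px1_2 = 290; py1_2 = 130; px2_3 = 300; py2_3 = 260; px0_4 = 250; py0_4 = 10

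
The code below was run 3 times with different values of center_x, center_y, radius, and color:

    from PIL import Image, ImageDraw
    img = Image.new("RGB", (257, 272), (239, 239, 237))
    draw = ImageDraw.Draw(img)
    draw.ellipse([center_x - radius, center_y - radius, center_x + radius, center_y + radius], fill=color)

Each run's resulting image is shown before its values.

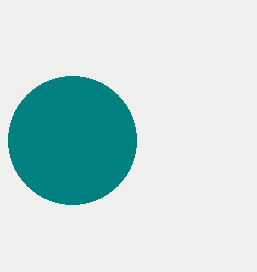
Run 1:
center_x = 72; center_y = 140; radius = 64; color = 'teal'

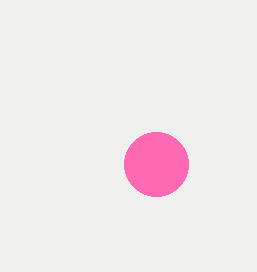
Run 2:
center_x = 156, center_y = 164, radius = 32, color = 'hotpink'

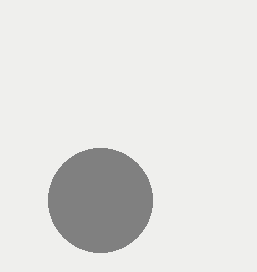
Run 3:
center_x = 100, center_y = 200, radius = 52, color = 'gray'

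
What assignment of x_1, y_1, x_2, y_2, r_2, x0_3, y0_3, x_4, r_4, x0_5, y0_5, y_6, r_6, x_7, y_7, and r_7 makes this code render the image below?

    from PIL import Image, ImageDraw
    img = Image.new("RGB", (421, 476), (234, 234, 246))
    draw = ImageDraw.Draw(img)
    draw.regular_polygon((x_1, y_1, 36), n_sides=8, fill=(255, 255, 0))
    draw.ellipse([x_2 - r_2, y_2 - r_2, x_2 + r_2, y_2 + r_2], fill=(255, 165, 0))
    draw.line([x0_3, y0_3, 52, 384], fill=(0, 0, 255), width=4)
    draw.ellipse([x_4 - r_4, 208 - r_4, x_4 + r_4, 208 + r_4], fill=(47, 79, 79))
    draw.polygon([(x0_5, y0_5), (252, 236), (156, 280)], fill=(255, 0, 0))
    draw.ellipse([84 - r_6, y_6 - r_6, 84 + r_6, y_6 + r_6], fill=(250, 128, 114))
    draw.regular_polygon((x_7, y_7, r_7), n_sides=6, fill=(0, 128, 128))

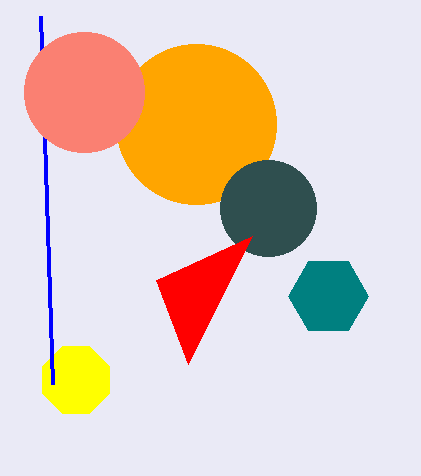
x_1 = 76, y_1 = 380, x_2 = 196, y_2 = 124, r_2 = 80, x0_3 = 40, y0_3 = 16, x_4 = 268, r_4 = 48, x0_5 = 188, y0_5 = 364, y_6 = 92, r_6 = 60, x_7 = 328, y_7 = 296, r_7 = 40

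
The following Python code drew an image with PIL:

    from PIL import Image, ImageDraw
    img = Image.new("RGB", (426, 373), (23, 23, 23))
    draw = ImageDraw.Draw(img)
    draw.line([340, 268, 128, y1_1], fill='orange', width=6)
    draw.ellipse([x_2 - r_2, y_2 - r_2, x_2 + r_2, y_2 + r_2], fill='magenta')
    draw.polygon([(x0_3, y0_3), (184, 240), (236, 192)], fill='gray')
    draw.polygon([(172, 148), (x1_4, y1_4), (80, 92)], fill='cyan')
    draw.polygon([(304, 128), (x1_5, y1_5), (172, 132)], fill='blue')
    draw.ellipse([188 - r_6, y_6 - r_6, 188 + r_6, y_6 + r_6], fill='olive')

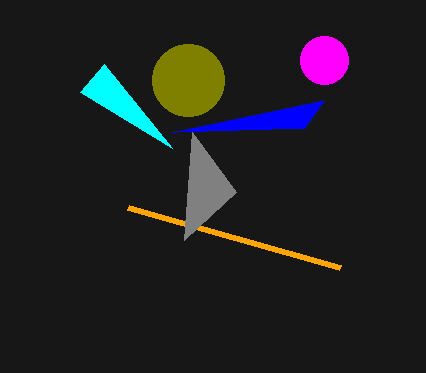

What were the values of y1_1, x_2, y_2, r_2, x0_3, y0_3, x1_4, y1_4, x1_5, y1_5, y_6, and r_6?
y1_1 = 208
x_2 = 324
y_2 = 60
r_2 = 24
x0_3 = 192
y0_3 = 132
x1_4 = 104
y1_4 = 64
x1_5 = 324
y1_5 = 100
y_6 = 80
r_6 = 36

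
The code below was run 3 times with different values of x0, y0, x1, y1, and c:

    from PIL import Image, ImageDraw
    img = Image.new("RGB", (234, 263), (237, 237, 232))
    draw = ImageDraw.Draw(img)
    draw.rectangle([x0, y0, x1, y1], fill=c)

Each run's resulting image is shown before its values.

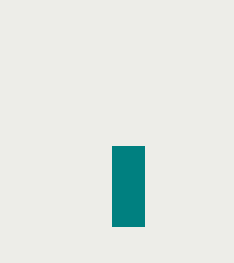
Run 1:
x0 = 112, y0 = 146, x1 = 144, y1 = 226, c = 'teal'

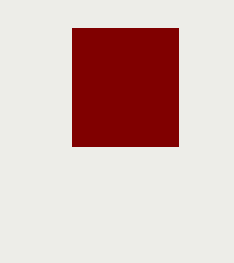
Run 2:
x0 = 72
y0 = 28
x1 = 178
y1 = 146
c = 'maroon'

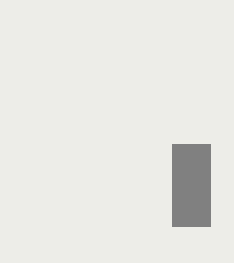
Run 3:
x0 = 172, y0 = 144, x1 = 210, y1 = 226, c = 'gray'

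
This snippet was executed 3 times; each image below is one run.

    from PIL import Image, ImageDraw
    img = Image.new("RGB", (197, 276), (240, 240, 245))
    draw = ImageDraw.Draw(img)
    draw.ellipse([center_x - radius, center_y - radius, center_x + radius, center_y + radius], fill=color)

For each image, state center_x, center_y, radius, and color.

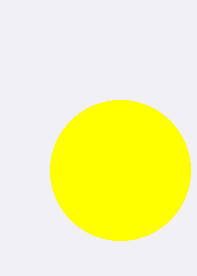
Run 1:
center_x = 120
center_y = 170
radius = 70
color = 'yellow'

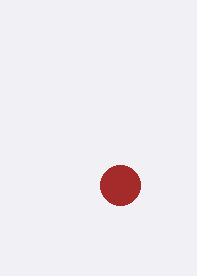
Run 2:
center_x = 120, center_y = 185, radius = 20, color = 'brown'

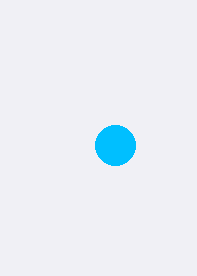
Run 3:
center_x = 115, center_y = 145, radius = 20, color = 'deepskyblue'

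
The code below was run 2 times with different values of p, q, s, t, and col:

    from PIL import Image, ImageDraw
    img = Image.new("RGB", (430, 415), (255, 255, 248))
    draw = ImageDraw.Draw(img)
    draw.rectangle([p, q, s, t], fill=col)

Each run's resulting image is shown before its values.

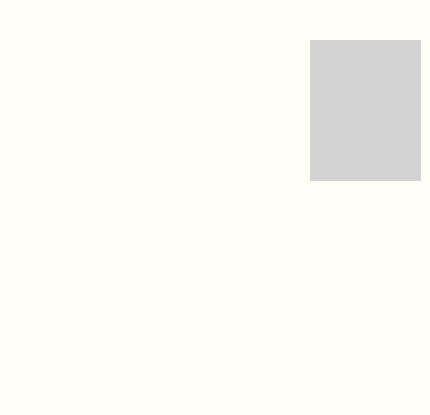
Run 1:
p = 310, q = 40, s = 420, t = 180, col = 'lightgray'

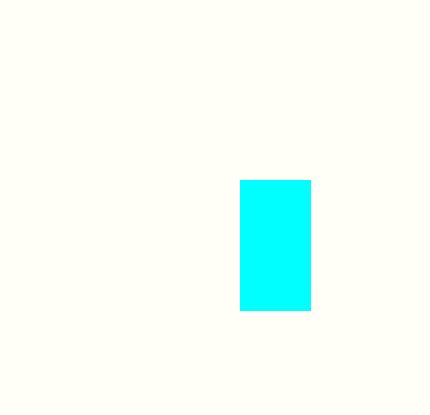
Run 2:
p = 240
q = 180
s = 310
t = 310
col = 'cyan'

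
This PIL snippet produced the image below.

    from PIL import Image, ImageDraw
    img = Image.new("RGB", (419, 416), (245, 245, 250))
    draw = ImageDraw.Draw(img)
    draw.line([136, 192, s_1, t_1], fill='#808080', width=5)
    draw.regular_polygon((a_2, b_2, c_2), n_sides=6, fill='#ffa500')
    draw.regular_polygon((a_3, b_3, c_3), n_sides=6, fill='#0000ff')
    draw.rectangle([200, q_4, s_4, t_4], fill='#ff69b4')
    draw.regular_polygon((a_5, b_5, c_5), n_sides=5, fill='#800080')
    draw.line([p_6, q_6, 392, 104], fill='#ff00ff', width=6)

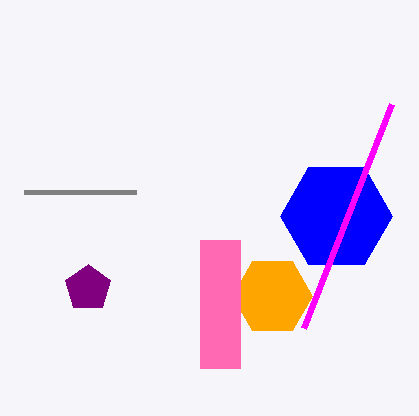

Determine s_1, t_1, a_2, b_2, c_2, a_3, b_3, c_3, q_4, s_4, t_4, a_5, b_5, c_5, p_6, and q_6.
s_1 = 24; t_1 = 192; a_2 = 272; b_2 = 296; c_2 = 40; a_3 = 336; b_3 = 216; c_3 = 56; q_4 = 240; s_4 = 240; t_4 = 368; a_5 = 88; b_5 = 288; c_5 = 24; p_6 = 304; q_6 = 328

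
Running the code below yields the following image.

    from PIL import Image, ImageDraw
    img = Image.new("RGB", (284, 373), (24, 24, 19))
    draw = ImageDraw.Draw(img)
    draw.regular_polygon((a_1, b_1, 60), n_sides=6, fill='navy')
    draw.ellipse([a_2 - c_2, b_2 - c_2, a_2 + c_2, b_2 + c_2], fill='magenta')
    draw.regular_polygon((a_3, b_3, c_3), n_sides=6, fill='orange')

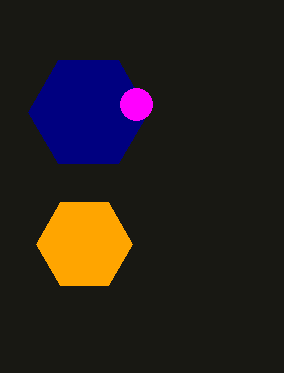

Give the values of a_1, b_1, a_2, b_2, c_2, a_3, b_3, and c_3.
a_1 = 88
b_1 = 112
a_2 = 136
b_2 = 104
c_2 = 16
a_3 = 84
b_3 = 244
c_3 = 48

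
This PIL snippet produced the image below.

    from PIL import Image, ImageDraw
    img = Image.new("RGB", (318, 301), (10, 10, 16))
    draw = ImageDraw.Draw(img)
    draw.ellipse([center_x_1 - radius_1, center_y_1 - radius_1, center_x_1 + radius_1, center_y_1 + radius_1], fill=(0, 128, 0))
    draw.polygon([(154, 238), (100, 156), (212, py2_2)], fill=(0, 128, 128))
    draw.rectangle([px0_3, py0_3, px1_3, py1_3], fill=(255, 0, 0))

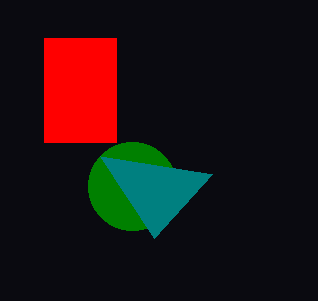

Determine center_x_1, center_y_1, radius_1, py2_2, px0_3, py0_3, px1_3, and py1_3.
center_x_1 = 132
center_y_1 = 186
radius_1 = 44
py2_2 = 174
px0_3 = 44
py0_3 = 38
px1_3 = 116
py1_3 = 142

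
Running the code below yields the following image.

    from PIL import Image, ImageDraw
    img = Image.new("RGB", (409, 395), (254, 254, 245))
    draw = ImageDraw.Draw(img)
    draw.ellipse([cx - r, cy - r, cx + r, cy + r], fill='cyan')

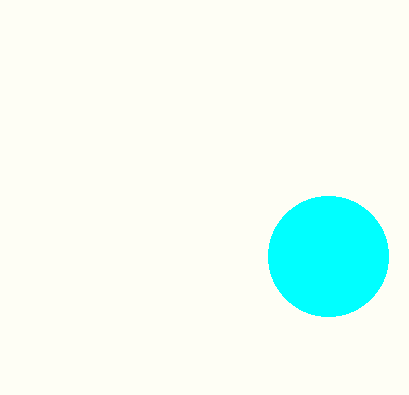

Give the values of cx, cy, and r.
cx = 328
cy = 256
r = 60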